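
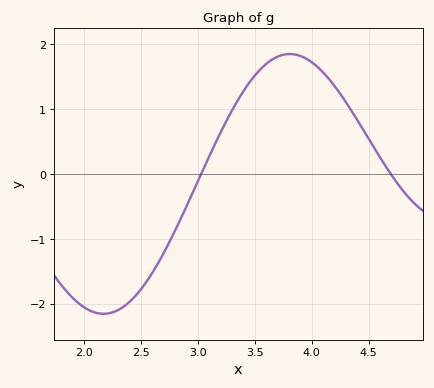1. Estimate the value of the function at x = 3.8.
1.9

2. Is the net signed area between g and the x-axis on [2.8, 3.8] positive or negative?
positive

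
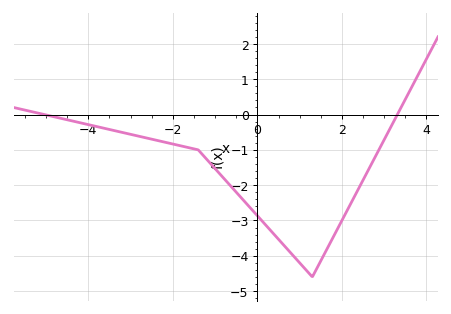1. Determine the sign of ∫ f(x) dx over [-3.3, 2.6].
negative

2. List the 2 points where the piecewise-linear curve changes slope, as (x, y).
(-1.4, -1); (1.3, -4.6)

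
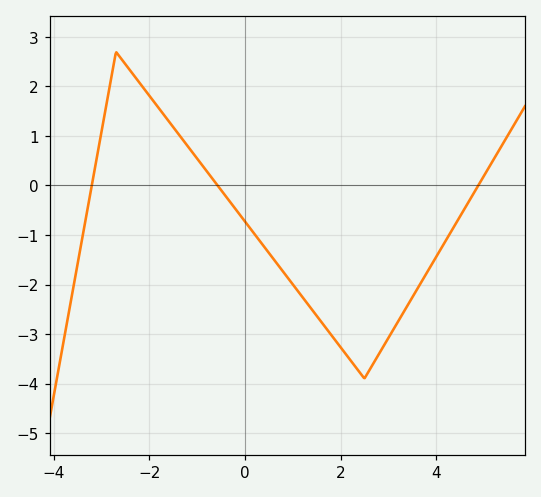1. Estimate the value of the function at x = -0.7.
0.2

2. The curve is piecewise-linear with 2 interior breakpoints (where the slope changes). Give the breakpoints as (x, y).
(-2.7, 2.7); (2.5, -3.9)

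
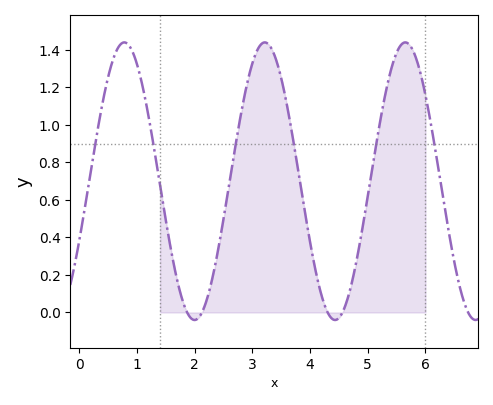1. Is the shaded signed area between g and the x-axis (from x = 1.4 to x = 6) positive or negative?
positive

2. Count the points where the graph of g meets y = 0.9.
6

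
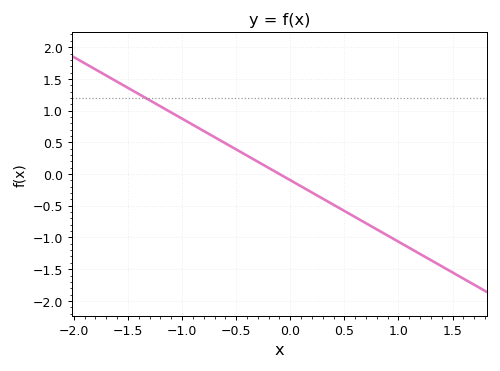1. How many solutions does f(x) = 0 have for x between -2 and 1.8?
1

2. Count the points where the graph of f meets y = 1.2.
1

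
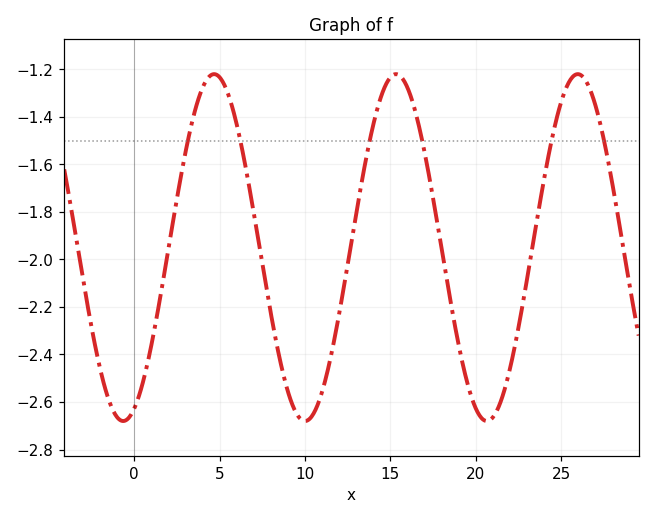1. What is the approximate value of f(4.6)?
-1.22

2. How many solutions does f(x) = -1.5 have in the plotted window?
6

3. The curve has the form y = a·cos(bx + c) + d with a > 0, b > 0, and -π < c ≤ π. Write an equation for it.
y = 0.73cos(0.59x - 2.76) - 1.95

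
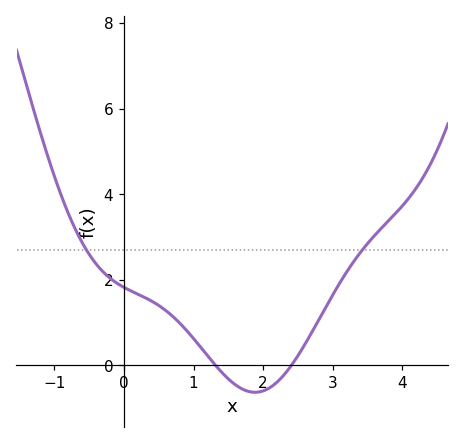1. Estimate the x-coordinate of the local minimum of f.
1.9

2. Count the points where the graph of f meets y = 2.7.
2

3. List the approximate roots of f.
1.3, 2.4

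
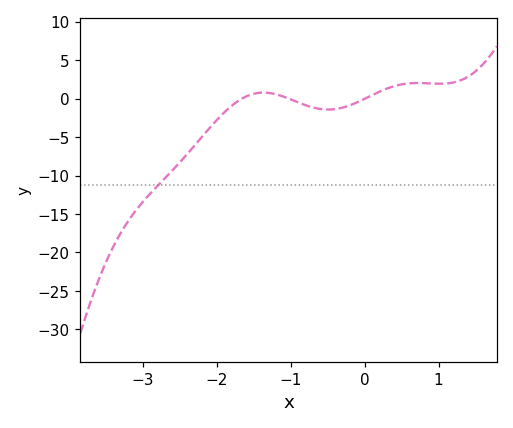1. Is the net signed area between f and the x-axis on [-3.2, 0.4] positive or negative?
negative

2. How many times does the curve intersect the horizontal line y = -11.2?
1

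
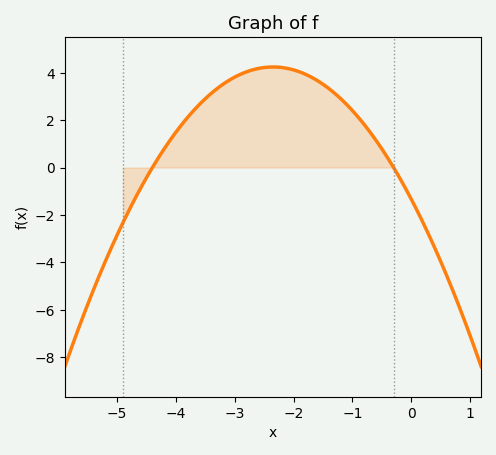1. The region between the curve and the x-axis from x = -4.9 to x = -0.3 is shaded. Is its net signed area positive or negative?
positive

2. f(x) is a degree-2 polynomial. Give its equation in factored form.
y = -1.01(x + 4.4)(x + 0.3)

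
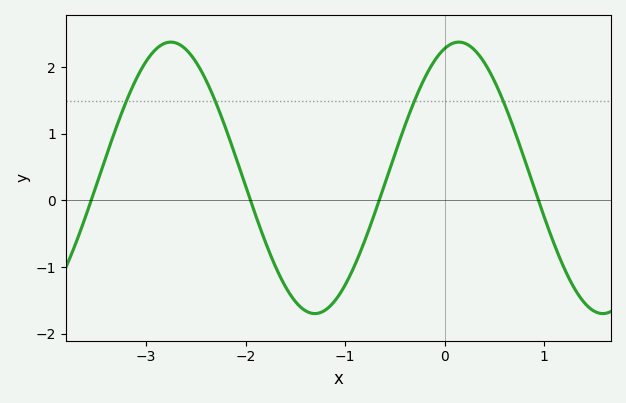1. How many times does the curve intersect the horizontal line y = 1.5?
4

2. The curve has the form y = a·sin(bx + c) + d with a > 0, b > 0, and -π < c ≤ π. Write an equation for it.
y = 2.04sin(2.2x + 1.3) + 0.34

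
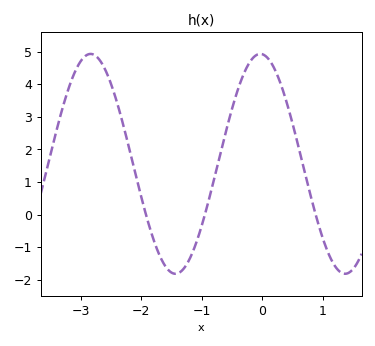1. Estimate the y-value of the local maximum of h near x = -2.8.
4.93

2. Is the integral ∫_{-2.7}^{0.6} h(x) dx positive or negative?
positive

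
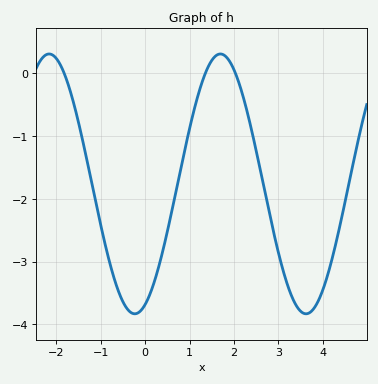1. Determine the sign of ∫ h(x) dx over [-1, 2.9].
negative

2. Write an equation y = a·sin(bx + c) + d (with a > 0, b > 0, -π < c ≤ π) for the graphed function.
y = 2.07sin(1.63x - 1.19) - 1.76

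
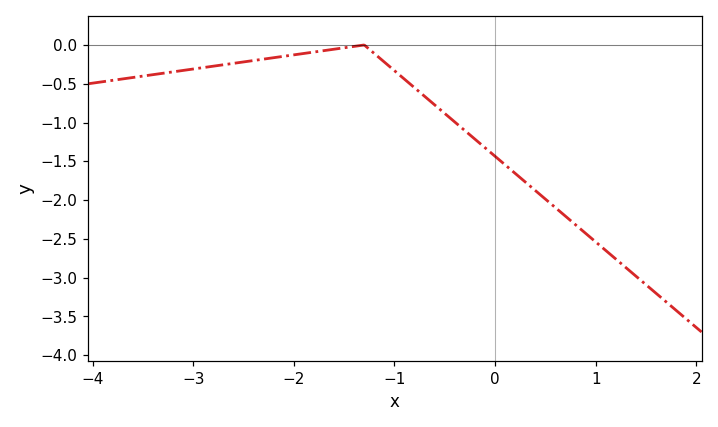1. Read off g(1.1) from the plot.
-2.65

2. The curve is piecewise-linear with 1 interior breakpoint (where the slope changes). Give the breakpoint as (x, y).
(-1.3, 0)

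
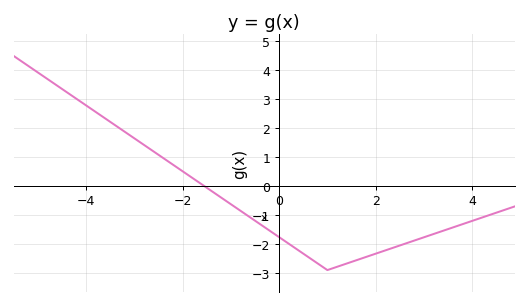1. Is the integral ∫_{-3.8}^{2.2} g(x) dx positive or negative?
negative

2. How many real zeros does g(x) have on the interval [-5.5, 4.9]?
1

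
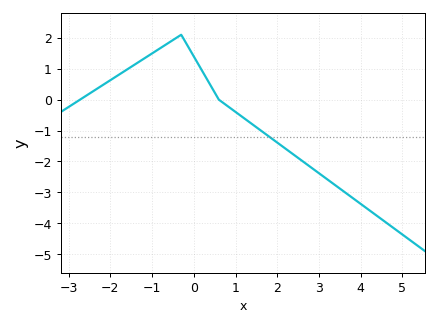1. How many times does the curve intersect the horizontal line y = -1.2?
1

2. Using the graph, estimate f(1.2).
-0.595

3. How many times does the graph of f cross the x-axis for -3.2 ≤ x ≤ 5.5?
2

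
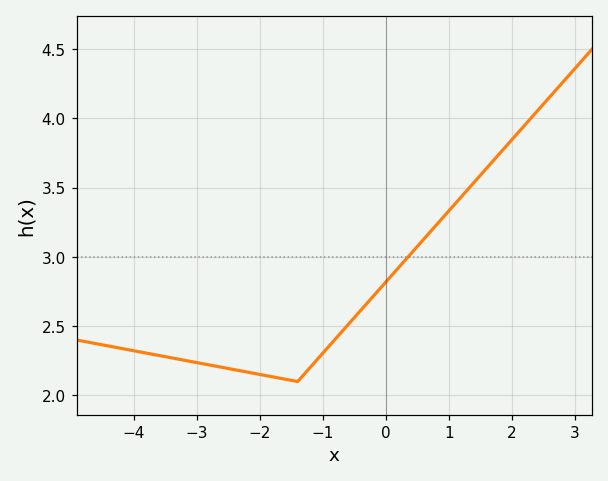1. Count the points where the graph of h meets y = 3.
1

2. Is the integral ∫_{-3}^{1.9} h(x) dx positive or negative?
positive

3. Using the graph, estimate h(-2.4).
2.19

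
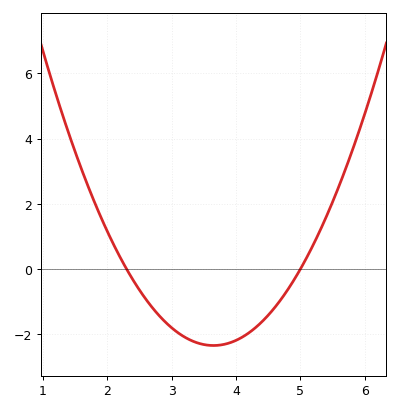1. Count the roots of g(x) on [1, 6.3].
2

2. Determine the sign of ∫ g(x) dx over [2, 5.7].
negative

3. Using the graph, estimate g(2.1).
0.8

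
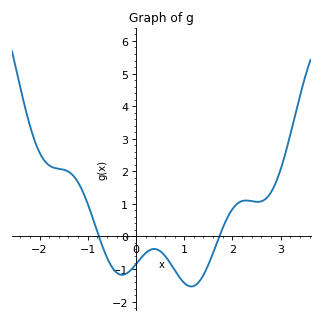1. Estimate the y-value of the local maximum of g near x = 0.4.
-0.384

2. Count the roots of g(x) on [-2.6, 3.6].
2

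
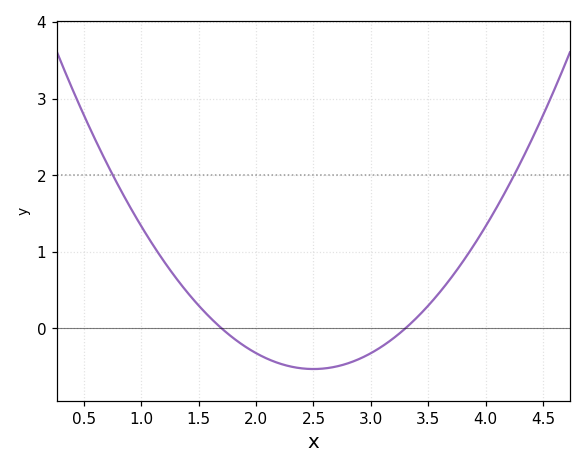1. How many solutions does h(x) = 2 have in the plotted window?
2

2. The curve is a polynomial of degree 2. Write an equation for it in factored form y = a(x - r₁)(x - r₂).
y = 0.83(x - 1.7)(x - 3.3)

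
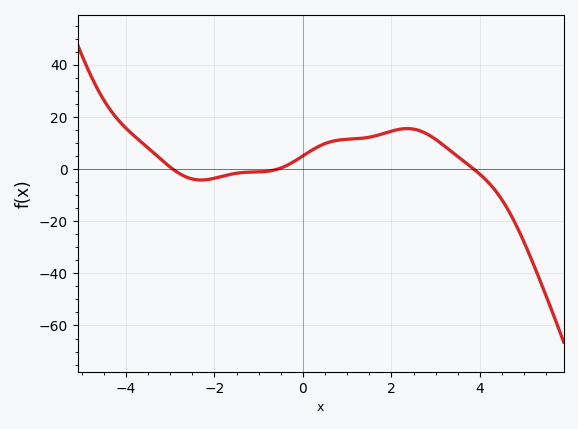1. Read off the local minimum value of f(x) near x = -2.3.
-4.19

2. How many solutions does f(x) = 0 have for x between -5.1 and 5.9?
3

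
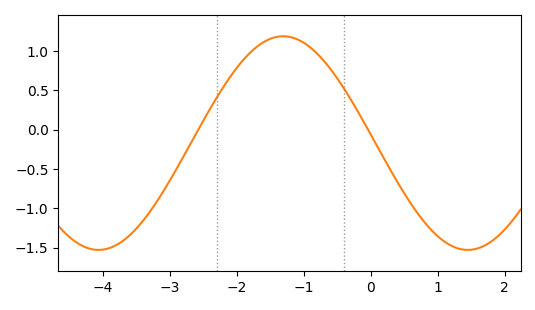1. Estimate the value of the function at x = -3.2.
-0.922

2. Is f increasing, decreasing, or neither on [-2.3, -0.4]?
neither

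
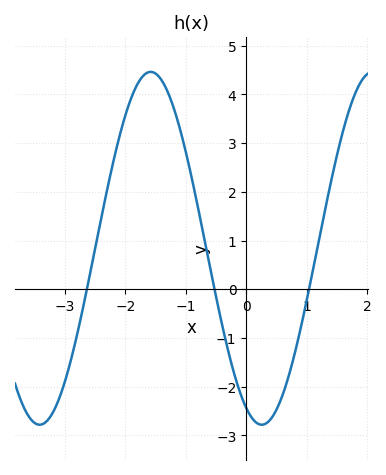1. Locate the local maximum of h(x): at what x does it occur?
-1.6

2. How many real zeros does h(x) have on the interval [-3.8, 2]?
3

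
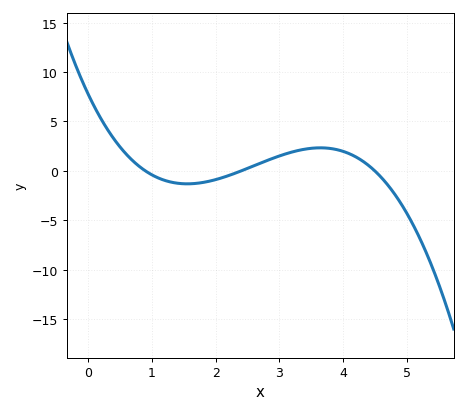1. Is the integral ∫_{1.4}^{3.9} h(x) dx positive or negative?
positive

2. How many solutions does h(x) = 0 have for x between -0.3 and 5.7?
3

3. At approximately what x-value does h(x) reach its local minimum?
1.6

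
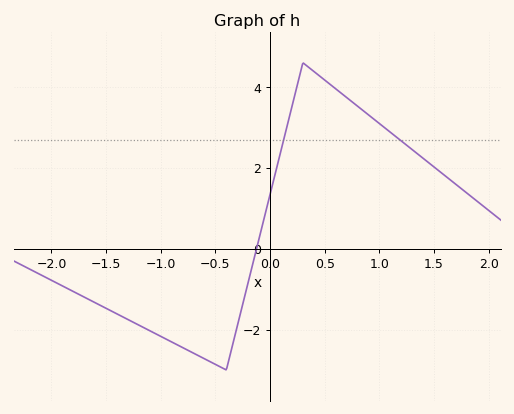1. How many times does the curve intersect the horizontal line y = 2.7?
2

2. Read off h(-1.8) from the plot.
-1.06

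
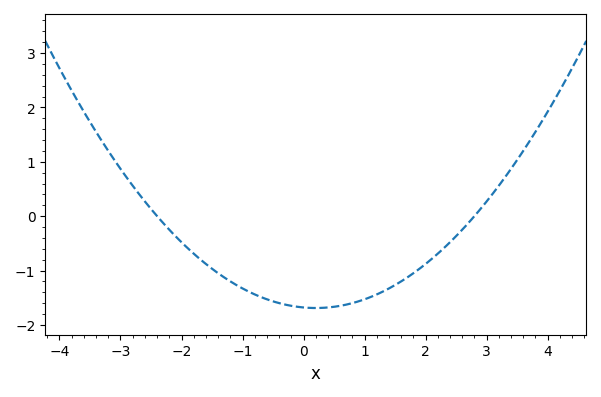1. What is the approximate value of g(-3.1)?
1.03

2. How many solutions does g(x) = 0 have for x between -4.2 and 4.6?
2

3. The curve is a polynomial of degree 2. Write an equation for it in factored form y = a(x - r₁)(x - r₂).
y = 0.25(x + 2.4)(x - 2.8)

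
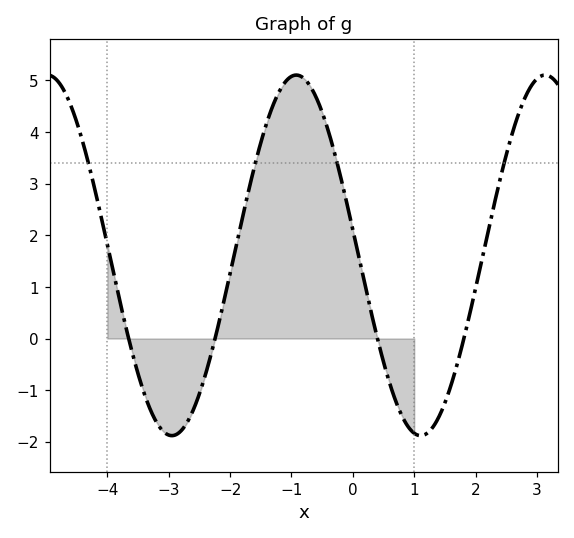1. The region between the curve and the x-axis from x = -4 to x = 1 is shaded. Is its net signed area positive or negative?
positive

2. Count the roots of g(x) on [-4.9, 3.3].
4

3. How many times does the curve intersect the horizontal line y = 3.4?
4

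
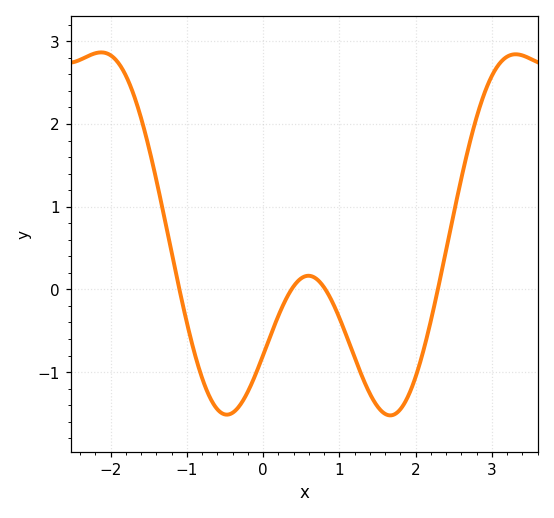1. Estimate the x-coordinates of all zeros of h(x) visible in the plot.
-1.1, 0.372, 0.817, 2.29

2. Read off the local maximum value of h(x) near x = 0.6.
0.165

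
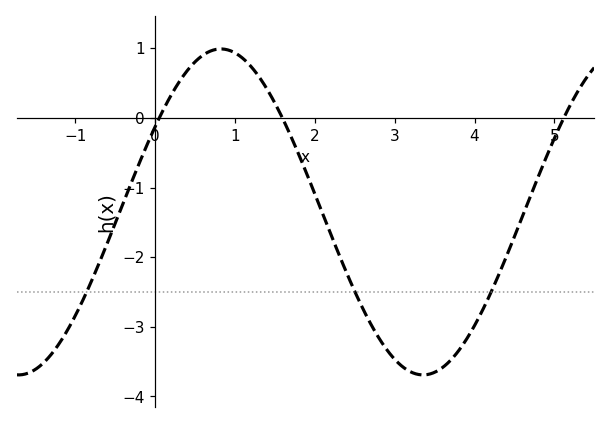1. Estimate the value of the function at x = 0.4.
0.7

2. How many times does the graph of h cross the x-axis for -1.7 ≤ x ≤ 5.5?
3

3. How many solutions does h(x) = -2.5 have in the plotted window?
3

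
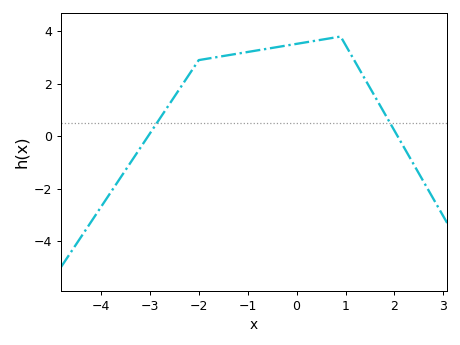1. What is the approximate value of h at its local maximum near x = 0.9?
3.8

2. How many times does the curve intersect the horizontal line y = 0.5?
2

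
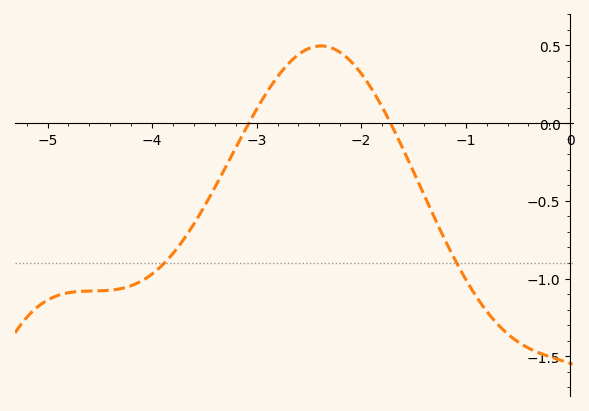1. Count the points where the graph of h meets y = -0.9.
2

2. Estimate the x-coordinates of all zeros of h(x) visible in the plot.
-3.1, -1.7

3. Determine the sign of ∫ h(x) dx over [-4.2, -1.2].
negative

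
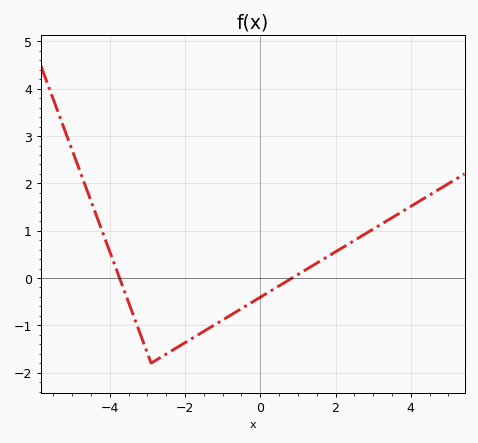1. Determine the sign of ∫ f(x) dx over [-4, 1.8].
negative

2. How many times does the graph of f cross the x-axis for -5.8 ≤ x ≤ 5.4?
2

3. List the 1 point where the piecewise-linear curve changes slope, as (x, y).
(-2.9, -1.8)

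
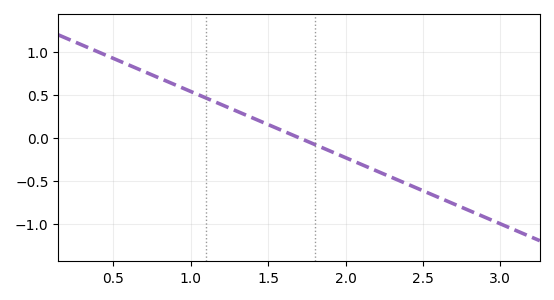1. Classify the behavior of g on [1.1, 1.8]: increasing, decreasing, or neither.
decreasing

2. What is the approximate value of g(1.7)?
0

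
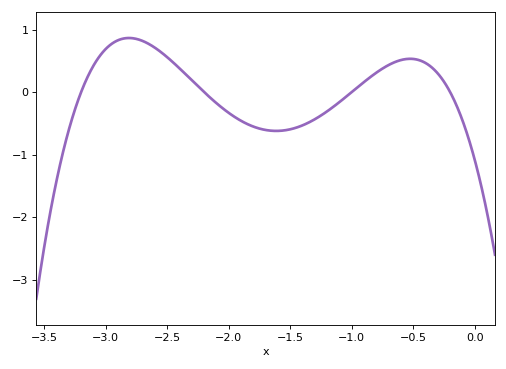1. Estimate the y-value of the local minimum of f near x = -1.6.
-0.6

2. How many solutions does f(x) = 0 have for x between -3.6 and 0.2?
4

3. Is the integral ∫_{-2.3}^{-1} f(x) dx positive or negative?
negative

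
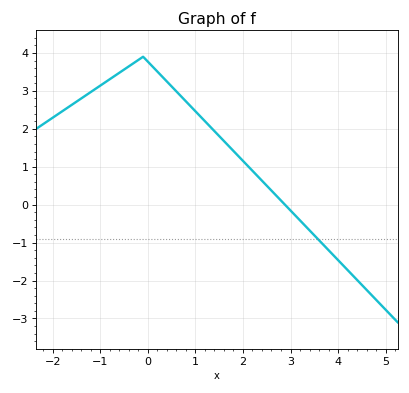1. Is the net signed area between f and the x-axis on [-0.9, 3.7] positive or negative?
positive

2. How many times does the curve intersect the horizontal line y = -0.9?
1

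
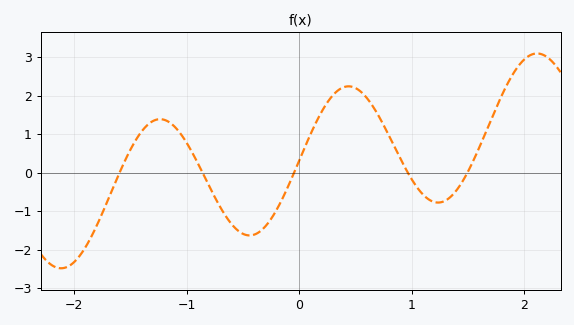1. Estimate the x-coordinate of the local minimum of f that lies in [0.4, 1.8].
1.24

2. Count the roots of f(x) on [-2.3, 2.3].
5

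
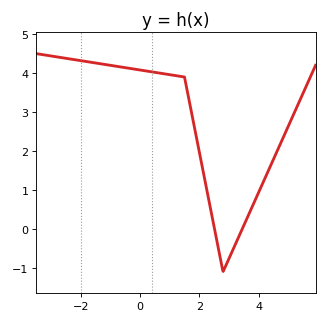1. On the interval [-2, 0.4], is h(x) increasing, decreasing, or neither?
decreasing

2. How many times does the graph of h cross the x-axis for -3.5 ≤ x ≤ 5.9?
2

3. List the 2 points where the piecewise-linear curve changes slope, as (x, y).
(1.5, 3.9); (2.8, -1.1)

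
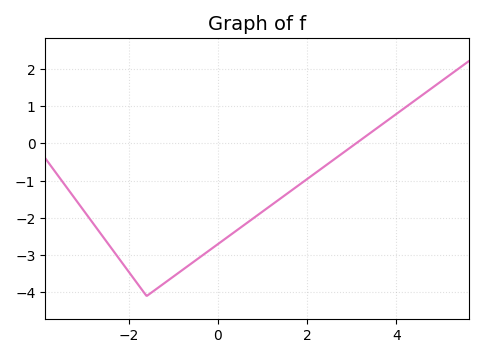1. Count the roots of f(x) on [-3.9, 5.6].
1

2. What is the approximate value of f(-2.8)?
-2.15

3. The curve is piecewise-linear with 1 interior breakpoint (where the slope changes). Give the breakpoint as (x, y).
(-1.6, -4.1)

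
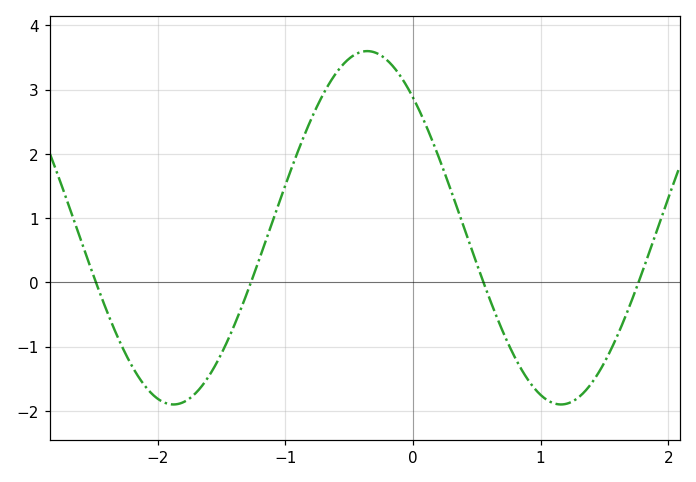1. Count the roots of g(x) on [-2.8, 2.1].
4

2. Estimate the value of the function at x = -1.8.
-1.9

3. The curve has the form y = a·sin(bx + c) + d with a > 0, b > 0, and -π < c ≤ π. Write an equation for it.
y = 2.75sin(2.1x + 2.3) + 0.85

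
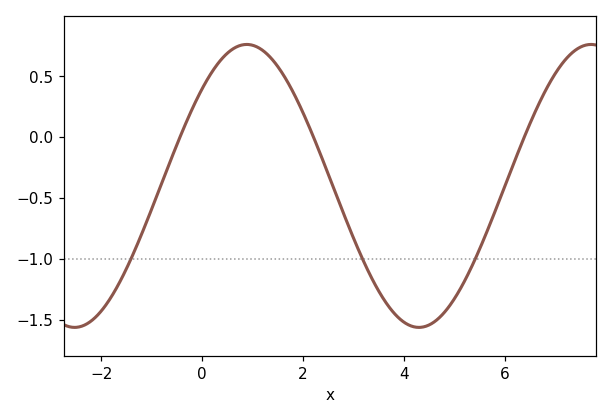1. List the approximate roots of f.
-0.4, 2.2, 6.4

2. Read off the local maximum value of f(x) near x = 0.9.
0.75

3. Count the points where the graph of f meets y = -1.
3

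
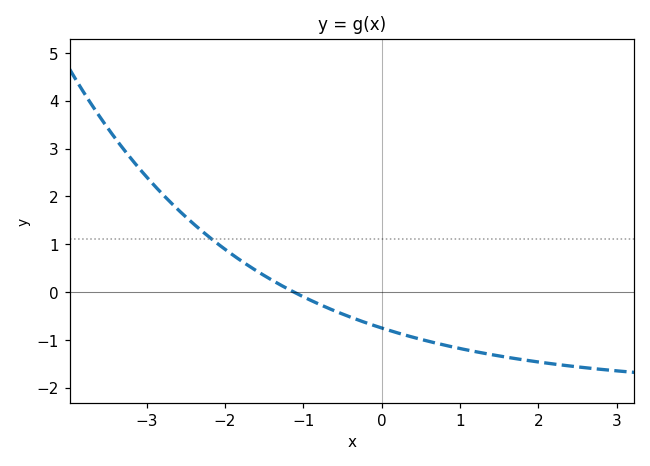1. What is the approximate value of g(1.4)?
-1.3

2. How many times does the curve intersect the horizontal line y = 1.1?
1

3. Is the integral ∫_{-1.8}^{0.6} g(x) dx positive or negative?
negative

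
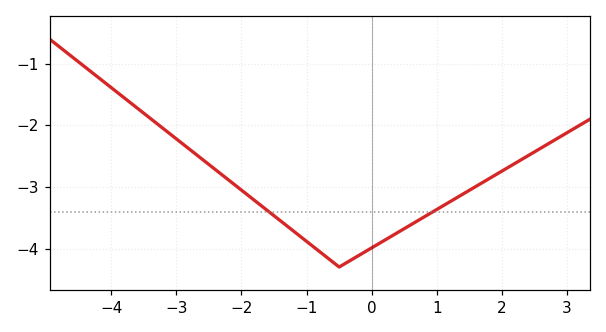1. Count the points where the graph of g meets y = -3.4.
2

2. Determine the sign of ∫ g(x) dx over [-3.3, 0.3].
negative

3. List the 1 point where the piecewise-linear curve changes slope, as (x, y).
(-0.5, -4.3)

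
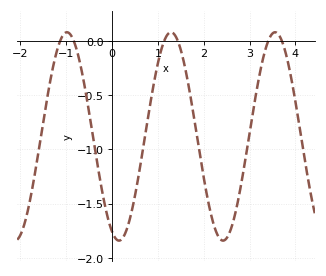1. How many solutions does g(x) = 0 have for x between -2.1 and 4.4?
6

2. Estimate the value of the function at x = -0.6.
-0.409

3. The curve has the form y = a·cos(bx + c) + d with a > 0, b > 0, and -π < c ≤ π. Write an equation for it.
y = 0.96cos(2.77x + 2.72) - 0.88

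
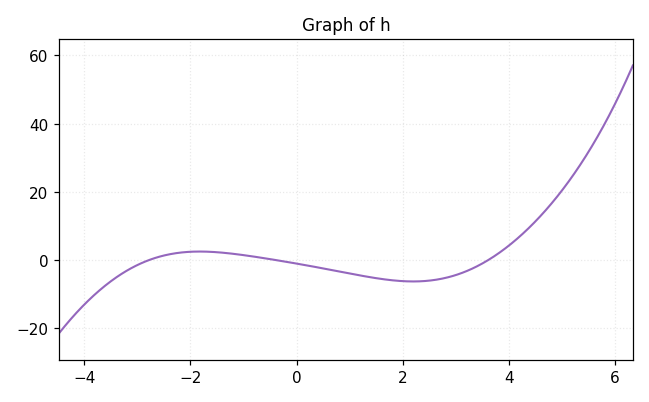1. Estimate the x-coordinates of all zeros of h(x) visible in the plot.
-2.8, -0.4, 3.6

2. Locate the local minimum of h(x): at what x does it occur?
2.2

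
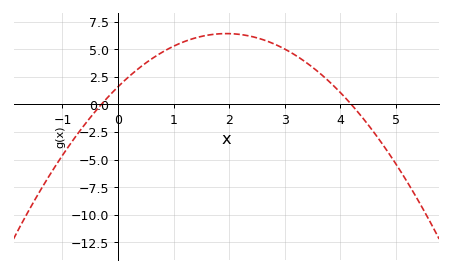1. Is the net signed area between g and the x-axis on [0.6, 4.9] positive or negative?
positive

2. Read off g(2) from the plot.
6.5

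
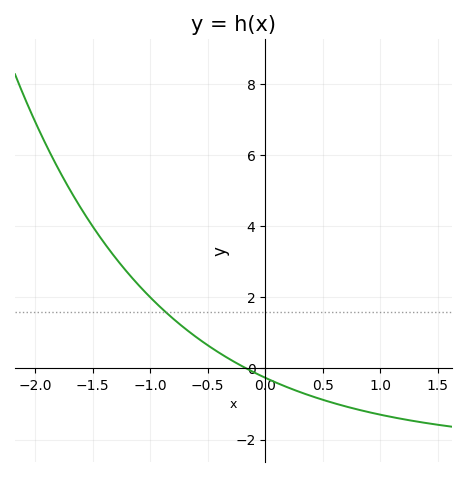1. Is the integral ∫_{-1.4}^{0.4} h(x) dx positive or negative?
positive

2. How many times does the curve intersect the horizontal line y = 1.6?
1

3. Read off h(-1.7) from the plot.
5.05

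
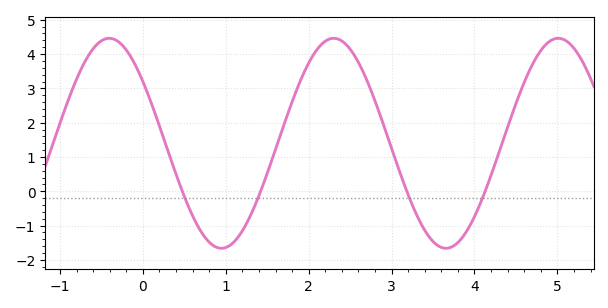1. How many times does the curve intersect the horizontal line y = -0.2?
4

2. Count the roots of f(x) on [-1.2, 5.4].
4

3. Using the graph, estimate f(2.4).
4.38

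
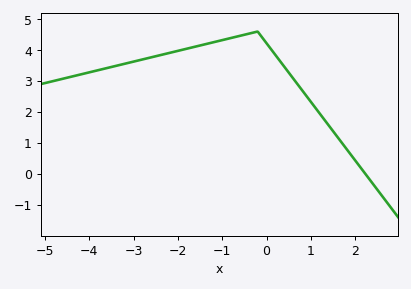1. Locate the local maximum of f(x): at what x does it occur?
-0.2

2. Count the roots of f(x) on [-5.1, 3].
1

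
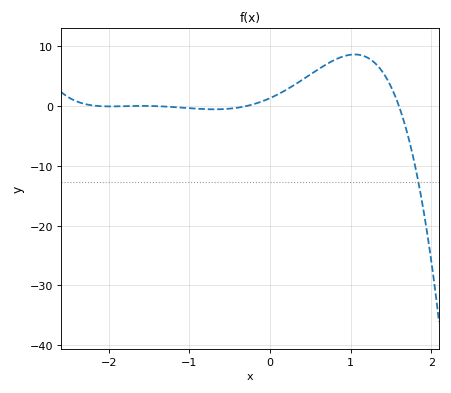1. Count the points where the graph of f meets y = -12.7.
1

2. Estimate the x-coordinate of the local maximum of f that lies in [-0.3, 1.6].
1.1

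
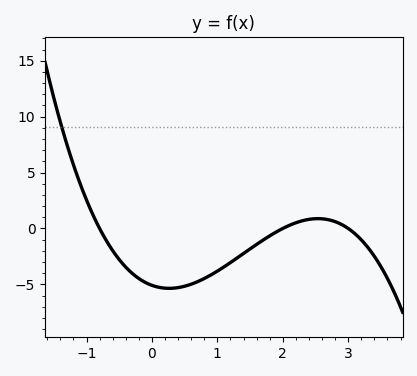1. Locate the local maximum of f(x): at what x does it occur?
2.54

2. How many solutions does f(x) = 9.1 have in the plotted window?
1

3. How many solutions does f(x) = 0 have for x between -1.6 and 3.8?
3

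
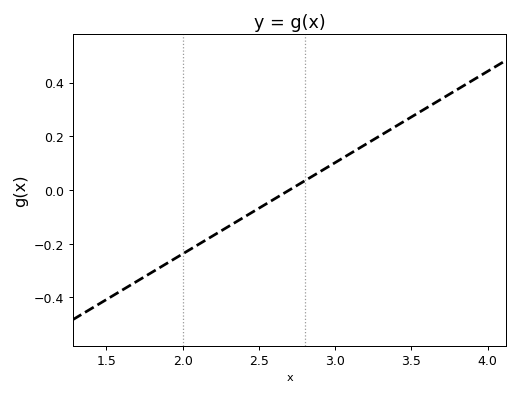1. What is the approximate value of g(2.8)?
0.034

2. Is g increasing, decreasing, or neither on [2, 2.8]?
increasing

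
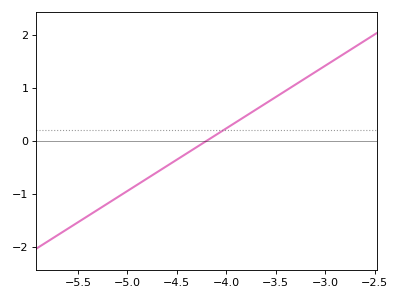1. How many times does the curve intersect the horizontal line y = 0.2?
1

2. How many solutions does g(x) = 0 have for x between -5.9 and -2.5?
1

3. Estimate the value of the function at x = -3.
1.4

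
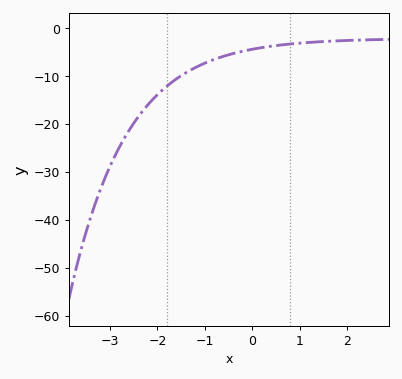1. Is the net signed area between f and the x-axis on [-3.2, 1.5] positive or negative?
negative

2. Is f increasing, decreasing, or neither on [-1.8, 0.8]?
increasing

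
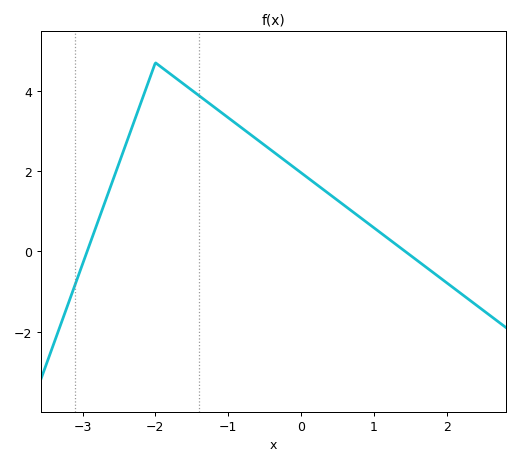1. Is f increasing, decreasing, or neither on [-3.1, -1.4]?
neither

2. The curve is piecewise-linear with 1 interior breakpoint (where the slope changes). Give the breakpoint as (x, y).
(-2, 4.7)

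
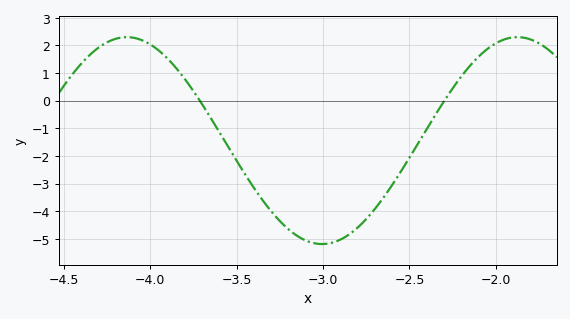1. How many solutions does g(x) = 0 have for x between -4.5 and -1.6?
2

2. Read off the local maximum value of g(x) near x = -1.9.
2.3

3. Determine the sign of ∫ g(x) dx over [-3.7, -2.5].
negative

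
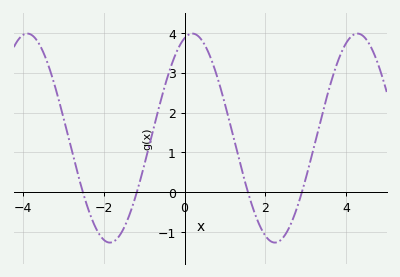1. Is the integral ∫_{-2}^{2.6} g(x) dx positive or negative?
positive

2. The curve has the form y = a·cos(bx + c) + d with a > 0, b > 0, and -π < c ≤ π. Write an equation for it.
y = 2.62cos(1.5x - 0.3) + 1.36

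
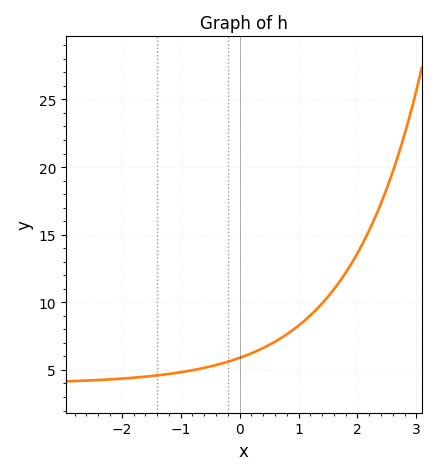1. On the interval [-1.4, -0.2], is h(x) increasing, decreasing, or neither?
increasing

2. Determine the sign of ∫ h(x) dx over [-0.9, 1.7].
positive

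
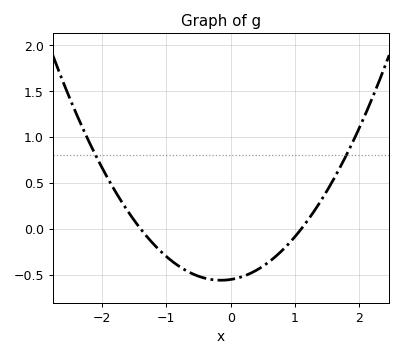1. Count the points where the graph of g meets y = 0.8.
2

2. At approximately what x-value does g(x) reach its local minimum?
-0.15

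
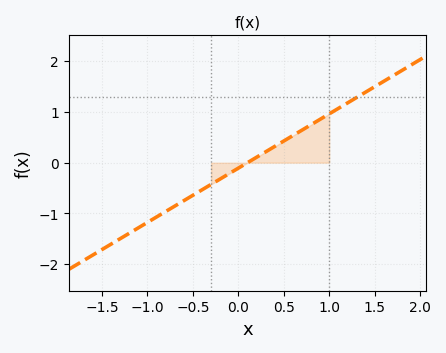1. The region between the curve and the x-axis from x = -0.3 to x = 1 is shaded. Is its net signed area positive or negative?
positive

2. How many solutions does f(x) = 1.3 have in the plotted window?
1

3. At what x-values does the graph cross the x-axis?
0.1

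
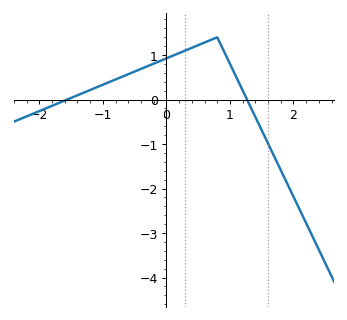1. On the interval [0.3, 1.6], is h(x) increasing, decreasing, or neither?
neither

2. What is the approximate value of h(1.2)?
0.2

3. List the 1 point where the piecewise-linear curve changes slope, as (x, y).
(0.8, 1.4)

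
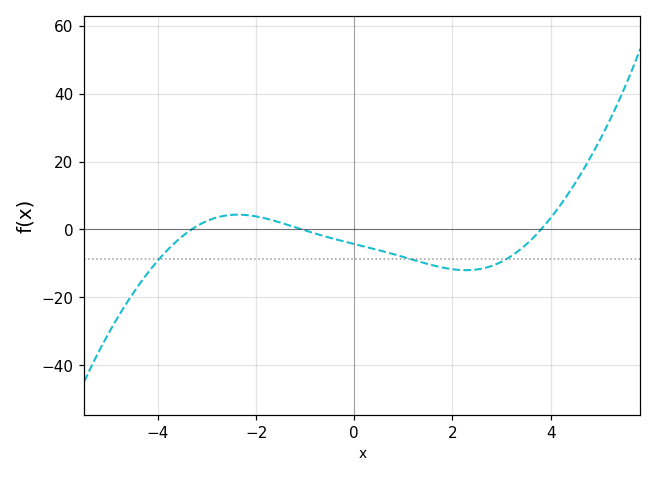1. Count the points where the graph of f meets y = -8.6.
3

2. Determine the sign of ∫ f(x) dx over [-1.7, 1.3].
negative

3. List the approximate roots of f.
-3.4, -1, 3.8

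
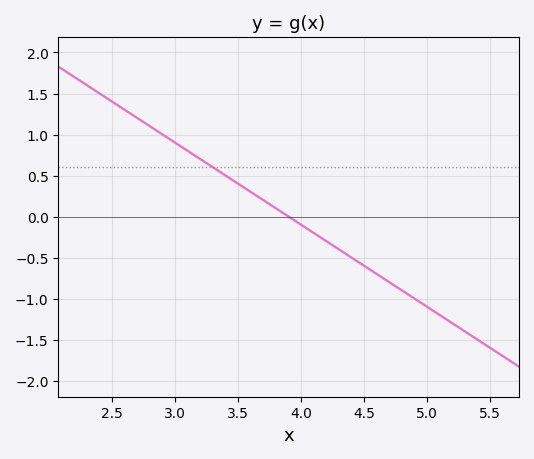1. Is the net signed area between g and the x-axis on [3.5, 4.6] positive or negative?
negative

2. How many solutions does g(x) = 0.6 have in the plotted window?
1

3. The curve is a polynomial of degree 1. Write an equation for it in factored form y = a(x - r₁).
y = -1(x - 3.9)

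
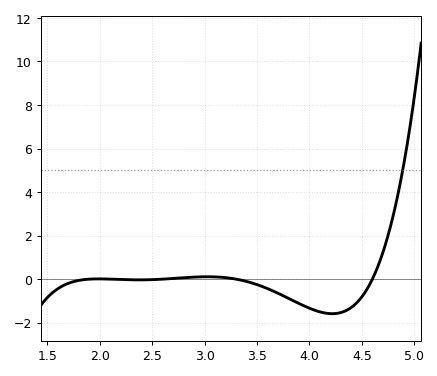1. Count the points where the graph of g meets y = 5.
1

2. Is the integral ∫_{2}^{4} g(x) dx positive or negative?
negative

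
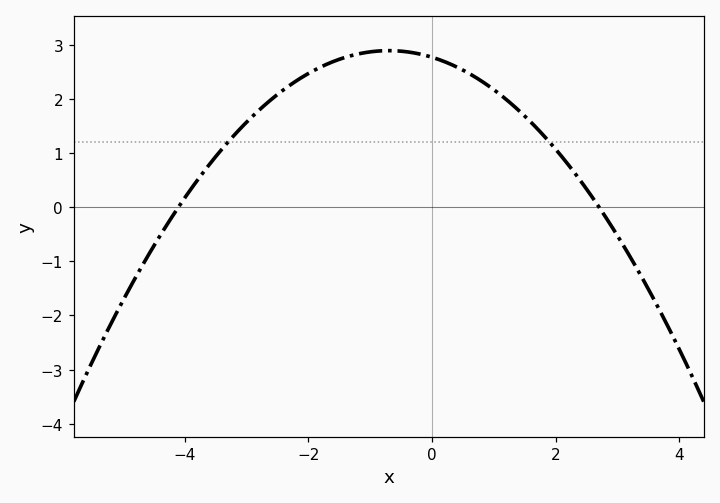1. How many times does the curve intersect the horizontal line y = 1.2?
2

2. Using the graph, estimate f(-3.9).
0.3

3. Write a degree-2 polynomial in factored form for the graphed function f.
y = -0.25(x + 4.1)(x - 2.7)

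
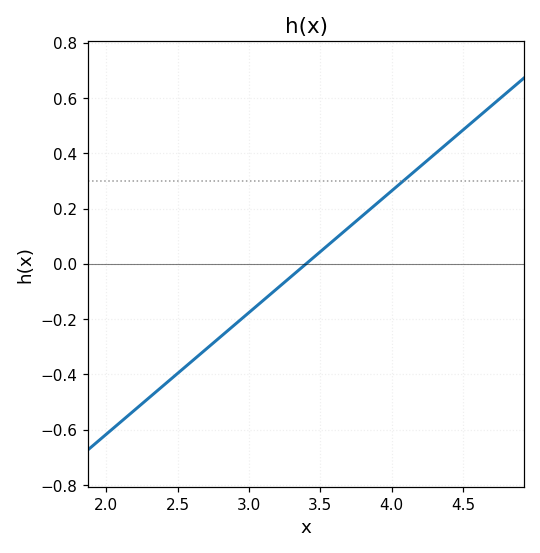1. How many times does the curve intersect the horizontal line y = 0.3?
1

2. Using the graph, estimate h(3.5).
0.04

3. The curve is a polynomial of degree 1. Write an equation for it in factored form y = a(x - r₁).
y = 0.44(x - 3.4)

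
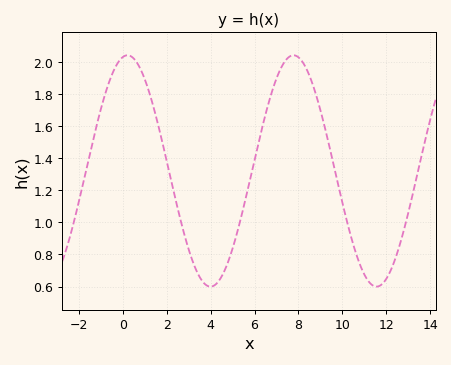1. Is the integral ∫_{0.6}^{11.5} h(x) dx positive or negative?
positive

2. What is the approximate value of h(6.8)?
1.82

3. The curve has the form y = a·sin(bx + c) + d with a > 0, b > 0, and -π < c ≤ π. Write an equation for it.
y = 0.72sin(0.83x + 1.4) + 1.32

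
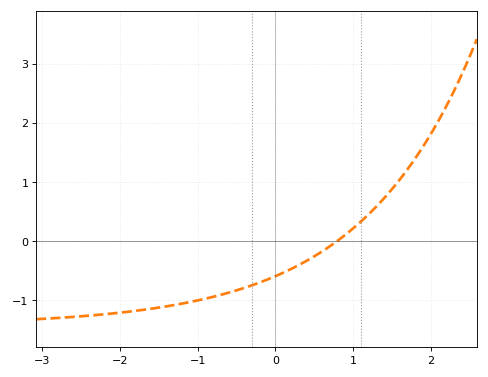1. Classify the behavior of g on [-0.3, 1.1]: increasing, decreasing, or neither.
increasing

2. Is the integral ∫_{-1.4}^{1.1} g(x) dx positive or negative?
negative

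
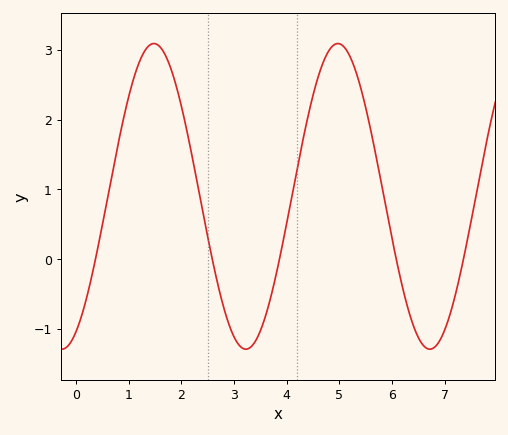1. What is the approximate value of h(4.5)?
2.4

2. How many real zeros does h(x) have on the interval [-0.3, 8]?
5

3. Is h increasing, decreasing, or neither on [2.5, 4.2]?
neither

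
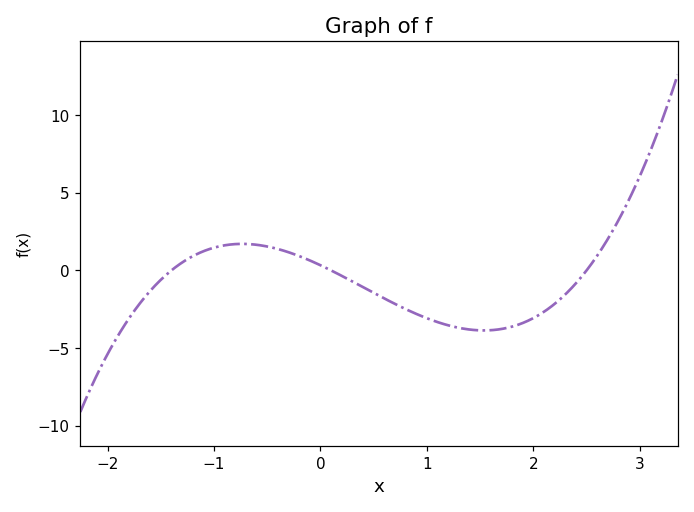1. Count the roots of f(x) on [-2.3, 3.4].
3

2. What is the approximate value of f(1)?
-3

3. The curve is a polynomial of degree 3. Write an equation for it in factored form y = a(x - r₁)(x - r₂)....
y = 0.95(x + 1.4)(x - 0.1)(x - 2.5)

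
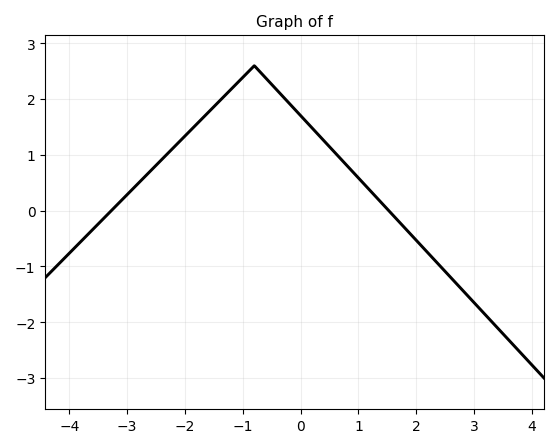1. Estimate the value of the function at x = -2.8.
0.5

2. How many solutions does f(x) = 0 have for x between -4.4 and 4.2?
2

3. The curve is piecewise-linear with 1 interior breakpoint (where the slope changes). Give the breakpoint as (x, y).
(-0.8, 2.6)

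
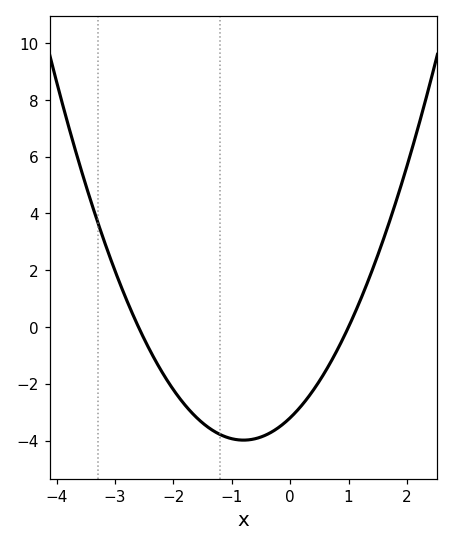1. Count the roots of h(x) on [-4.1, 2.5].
2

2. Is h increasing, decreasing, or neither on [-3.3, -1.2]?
decreasing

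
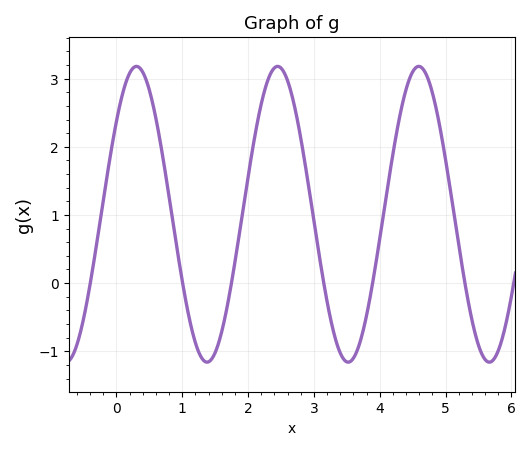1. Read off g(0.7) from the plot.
1.9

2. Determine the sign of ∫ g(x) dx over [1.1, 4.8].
positive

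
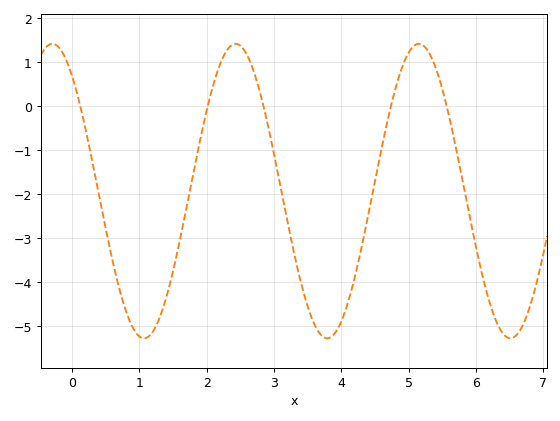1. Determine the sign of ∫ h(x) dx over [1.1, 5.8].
negative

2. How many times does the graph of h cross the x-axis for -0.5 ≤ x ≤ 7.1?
5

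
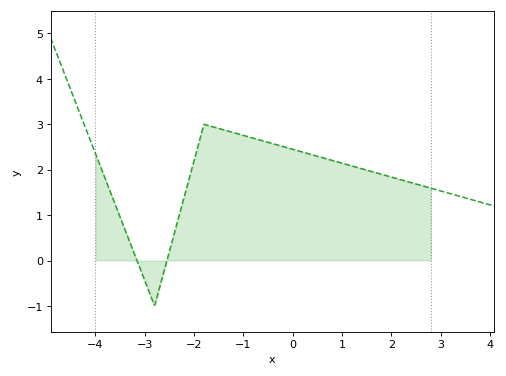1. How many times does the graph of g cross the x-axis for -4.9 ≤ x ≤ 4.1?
2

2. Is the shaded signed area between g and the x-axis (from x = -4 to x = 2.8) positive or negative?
positive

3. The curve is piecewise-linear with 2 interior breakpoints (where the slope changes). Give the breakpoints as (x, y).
(-2.8, -1); (-1.8, 3)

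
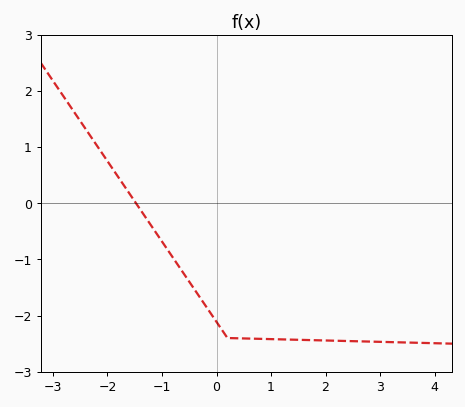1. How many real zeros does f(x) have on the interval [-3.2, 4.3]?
1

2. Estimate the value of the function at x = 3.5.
-2.5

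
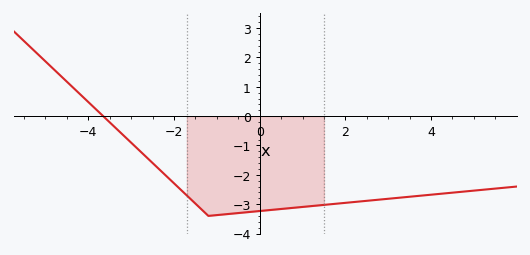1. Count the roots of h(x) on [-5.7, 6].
1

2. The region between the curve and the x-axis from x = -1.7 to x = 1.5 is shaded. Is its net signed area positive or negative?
negative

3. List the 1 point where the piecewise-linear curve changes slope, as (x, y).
(-1.2, -3.4)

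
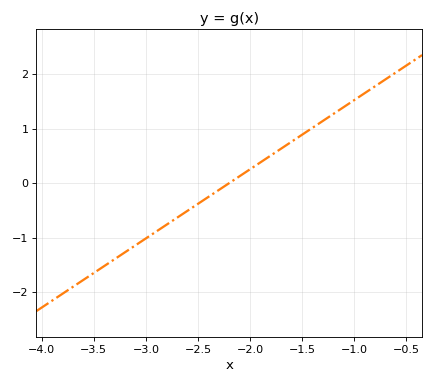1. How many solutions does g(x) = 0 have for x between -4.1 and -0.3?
1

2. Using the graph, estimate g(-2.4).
-0.254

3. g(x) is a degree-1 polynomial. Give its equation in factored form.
y = 1.27(x + 2.2)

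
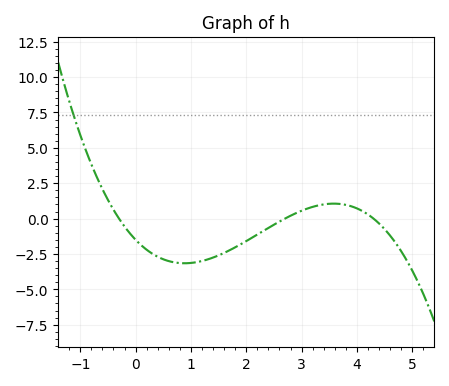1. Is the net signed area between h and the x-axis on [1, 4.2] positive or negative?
negative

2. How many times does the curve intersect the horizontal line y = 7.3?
1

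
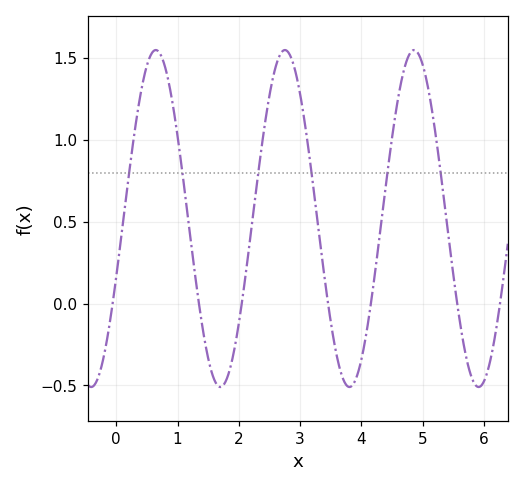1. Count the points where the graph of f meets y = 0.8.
6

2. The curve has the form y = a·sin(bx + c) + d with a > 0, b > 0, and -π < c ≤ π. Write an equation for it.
y = 1.03sin(3x - 0.35) + 0.52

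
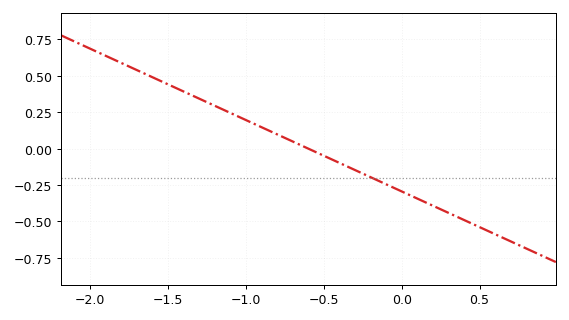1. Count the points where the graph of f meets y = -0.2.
1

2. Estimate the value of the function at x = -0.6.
0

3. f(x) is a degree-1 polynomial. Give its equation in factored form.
y = -0.49(x + 0.6)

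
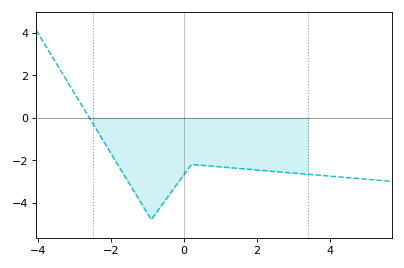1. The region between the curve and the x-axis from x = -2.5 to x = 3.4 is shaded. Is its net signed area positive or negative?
negative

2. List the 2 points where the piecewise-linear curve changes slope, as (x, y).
(-0.9, -4.8); (0.2, -2.2)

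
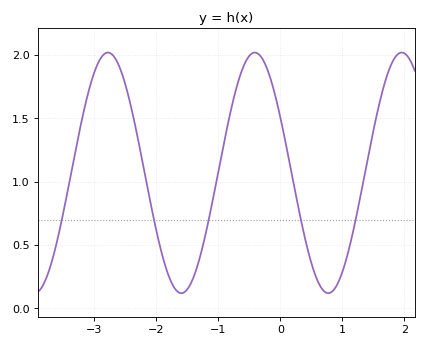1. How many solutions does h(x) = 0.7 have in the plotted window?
5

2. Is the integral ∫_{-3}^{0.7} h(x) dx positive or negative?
positive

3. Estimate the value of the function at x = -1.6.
0.1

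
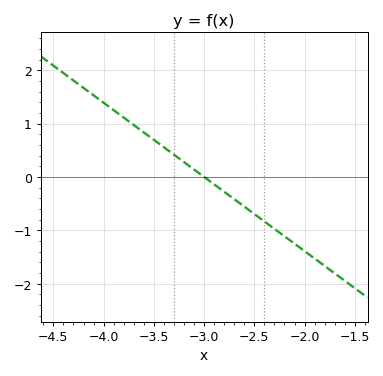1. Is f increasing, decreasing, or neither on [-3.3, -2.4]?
decreasing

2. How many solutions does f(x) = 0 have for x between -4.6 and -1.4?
1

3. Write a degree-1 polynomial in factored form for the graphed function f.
y = -1.39(x + 3)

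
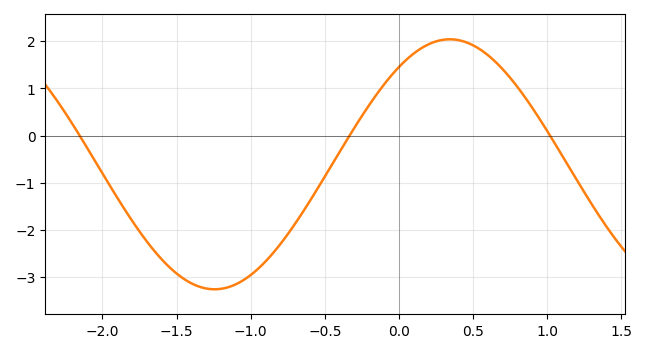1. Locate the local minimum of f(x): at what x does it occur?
-1.24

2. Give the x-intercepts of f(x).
-2.15, -0.333, 1.02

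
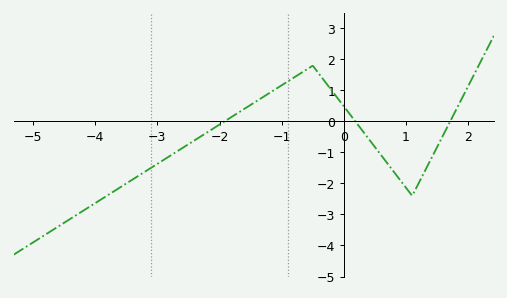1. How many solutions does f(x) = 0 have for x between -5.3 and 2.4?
3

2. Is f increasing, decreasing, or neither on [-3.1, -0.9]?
increasing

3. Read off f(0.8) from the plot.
-1.61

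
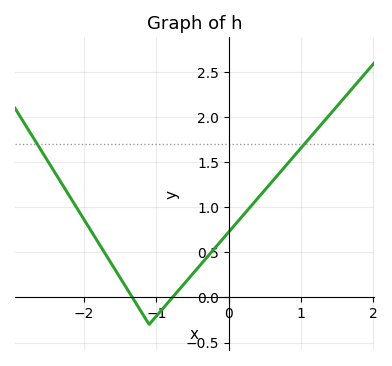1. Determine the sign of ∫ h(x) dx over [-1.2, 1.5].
positive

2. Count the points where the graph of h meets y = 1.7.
2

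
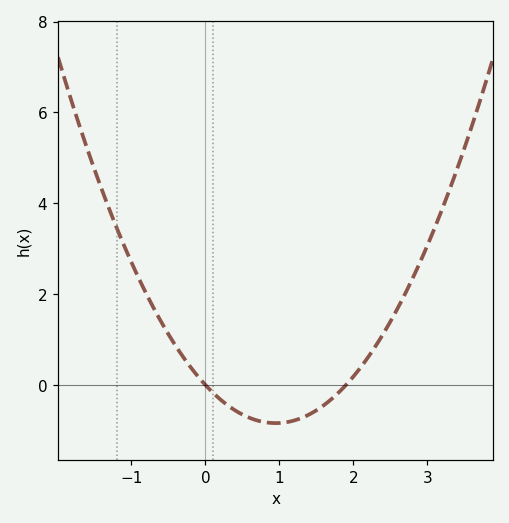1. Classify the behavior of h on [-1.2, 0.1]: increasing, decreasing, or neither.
decreasing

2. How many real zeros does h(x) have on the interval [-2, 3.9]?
2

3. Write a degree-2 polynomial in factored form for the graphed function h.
y = 0.93(x - 0)(x - 1.9)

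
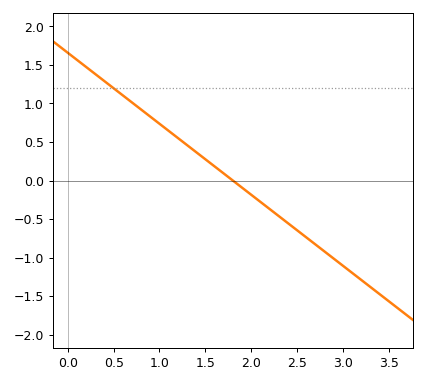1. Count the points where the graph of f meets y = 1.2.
1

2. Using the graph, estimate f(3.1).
-1.2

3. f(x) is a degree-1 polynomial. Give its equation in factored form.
y = -0.92(x - 1.8)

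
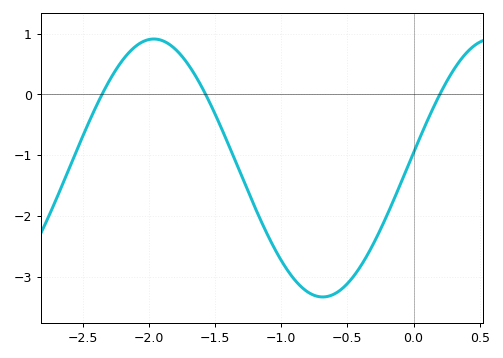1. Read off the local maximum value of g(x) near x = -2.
0.91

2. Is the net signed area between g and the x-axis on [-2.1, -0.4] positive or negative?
negative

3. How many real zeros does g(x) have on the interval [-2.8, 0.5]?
3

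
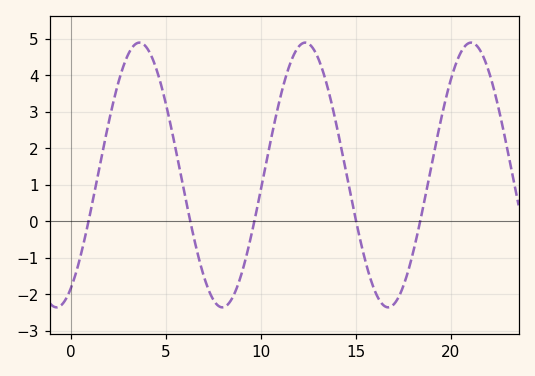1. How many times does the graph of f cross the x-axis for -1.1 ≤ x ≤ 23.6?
5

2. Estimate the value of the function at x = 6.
0.736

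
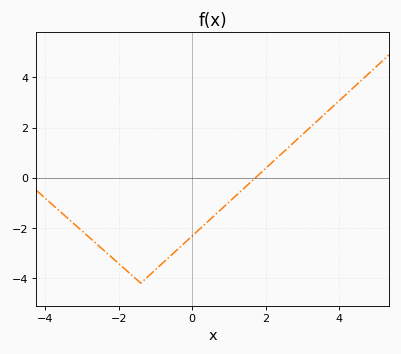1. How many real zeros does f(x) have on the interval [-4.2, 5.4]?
1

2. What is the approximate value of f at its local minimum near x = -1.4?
-4.2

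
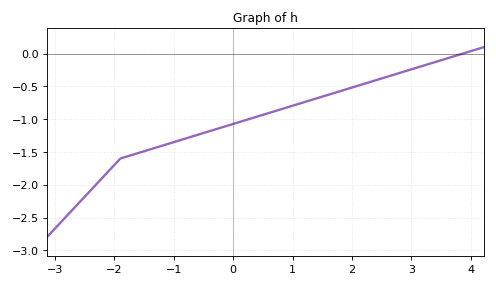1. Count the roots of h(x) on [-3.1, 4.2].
1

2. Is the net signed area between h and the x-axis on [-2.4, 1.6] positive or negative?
negative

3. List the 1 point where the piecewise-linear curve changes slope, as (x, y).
(-1.9, -1.6)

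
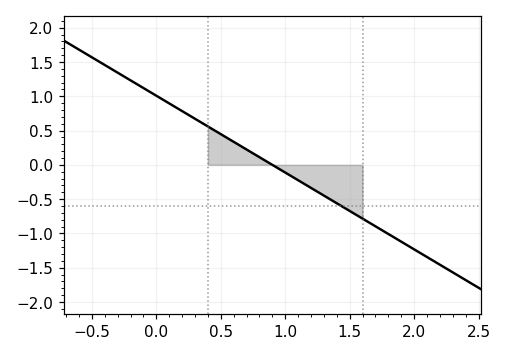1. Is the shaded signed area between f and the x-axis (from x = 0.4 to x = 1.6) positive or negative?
negative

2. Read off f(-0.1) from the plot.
1.1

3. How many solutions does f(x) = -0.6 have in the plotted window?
1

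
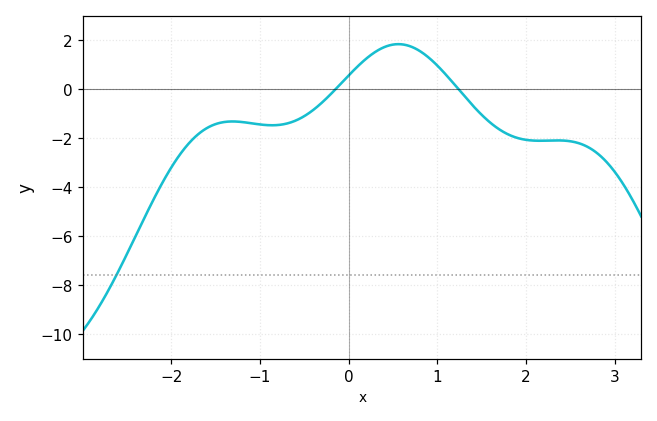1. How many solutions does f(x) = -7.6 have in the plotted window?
1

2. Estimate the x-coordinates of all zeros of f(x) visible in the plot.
-0.147, 1.24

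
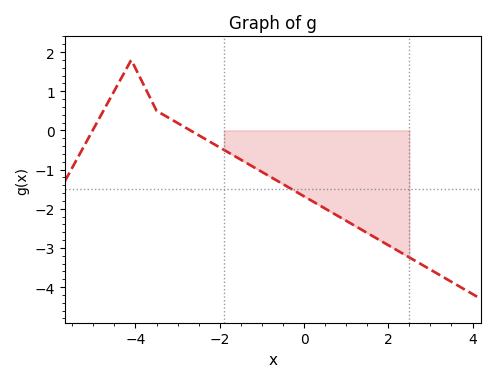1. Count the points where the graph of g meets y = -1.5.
1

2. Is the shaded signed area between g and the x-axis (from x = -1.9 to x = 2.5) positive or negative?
negative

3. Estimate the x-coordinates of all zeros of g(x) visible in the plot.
-5, -2.6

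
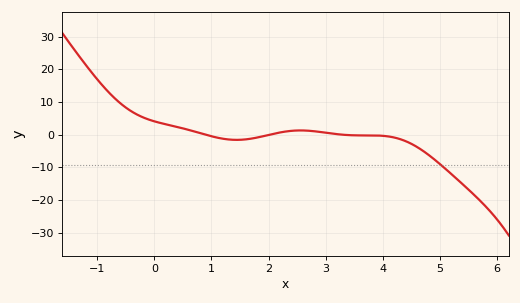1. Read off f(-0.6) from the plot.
9.68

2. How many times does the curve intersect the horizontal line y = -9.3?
1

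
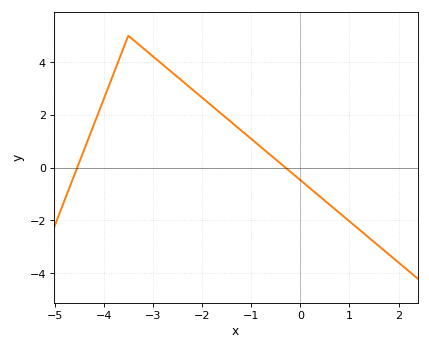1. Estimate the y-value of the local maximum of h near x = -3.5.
5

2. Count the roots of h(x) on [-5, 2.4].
2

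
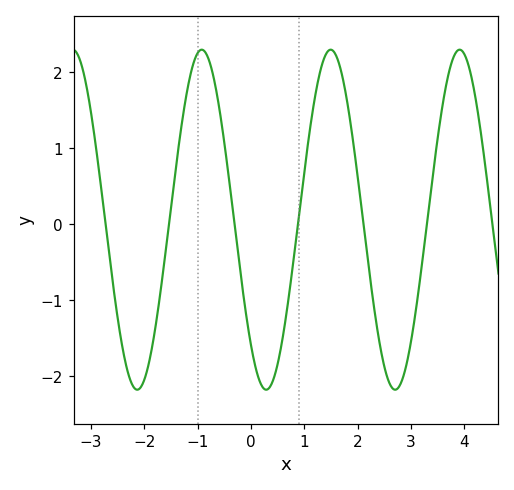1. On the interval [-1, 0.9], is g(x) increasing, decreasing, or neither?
neither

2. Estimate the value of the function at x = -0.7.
1.9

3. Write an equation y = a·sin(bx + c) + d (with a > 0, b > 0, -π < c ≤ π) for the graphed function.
y = 2.24sin(2.6x - 2.3) + 0.06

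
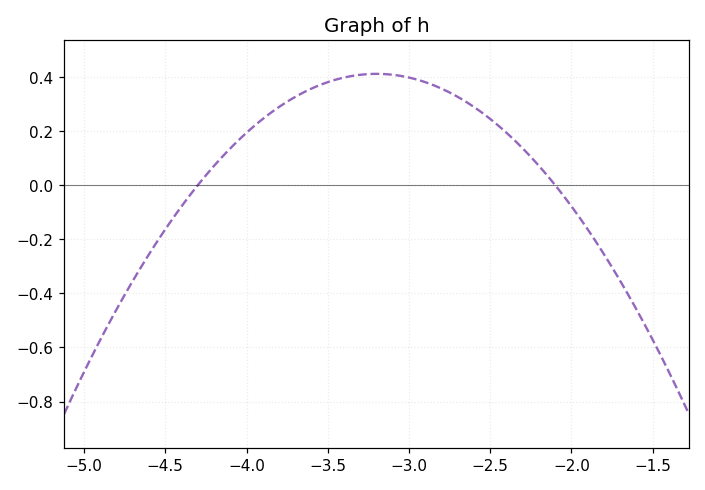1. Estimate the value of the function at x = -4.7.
-0.36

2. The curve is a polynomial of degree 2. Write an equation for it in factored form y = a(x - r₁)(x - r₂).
y = -0.34(x + 4.3)(x + 2.1)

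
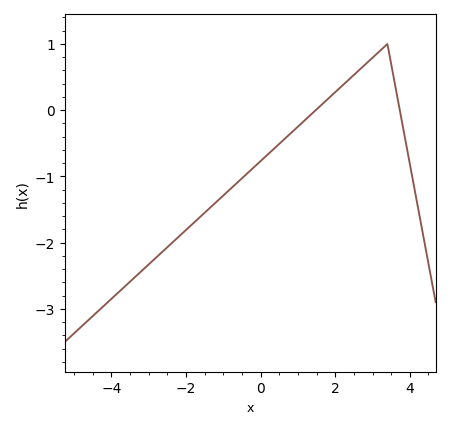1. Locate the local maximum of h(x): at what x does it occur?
3.4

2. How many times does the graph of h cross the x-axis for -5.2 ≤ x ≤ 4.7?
2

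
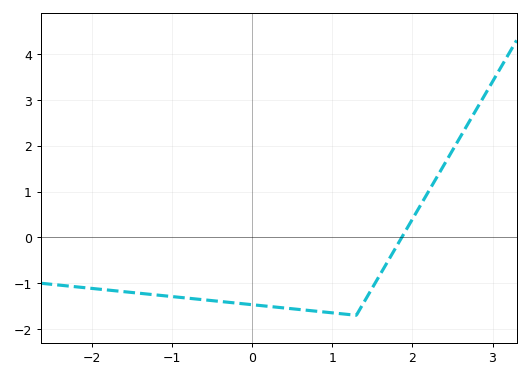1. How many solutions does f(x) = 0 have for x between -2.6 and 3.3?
1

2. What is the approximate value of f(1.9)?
0.1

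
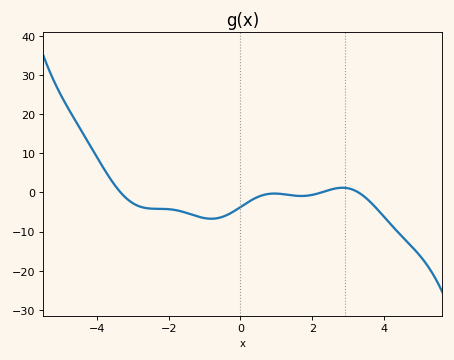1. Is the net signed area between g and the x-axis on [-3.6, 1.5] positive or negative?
negative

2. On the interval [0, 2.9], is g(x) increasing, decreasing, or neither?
neither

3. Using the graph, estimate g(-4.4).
15.3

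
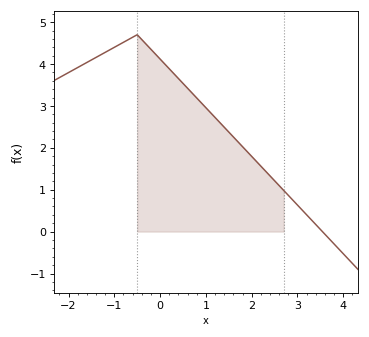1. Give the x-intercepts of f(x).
3.5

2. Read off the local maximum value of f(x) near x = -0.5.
4.7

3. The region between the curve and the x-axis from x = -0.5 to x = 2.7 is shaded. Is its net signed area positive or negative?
positive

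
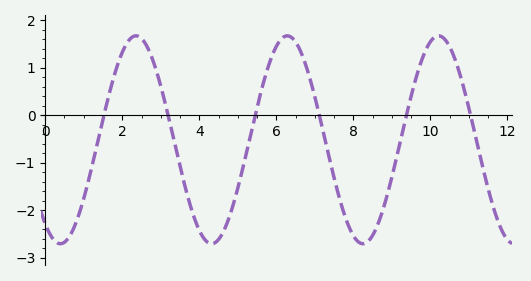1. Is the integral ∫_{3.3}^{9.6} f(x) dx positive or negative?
negative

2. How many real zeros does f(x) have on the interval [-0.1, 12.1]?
6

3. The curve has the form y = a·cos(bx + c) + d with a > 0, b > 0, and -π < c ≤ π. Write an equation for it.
y = 2.19cos(1.6x + 2.5) - 0.52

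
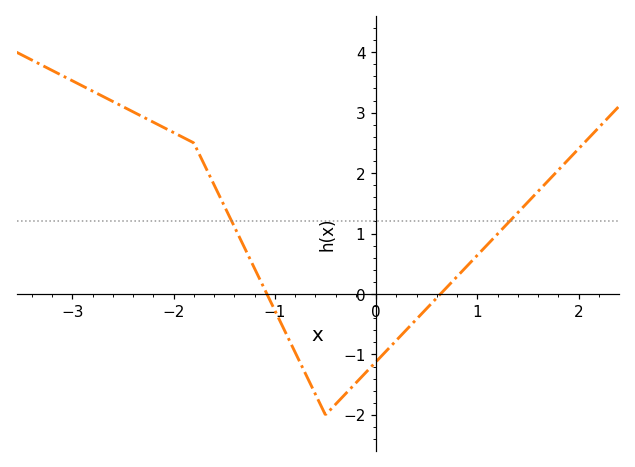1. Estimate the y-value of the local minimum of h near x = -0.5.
-2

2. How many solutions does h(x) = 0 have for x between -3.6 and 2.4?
2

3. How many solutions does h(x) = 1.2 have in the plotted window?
2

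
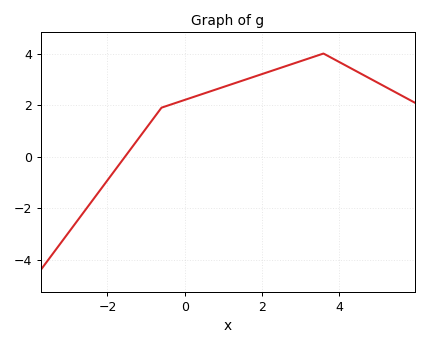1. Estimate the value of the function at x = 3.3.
3.8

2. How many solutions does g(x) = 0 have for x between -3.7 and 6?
1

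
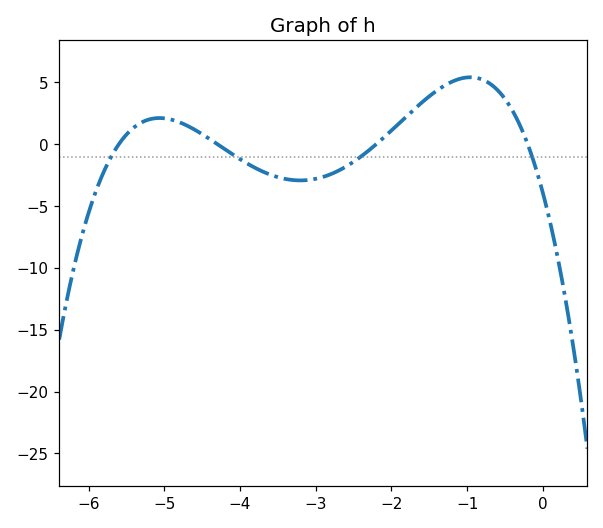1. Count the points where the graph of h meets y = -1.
4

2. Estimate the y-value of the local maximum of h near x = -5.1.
2.11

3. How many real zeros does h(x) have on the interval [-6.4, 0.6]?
4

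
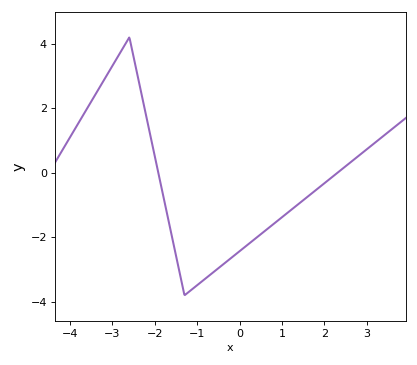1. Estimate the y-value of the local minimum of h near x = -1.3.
-3.8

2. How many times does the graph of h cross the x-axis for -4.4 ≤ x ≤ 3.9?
2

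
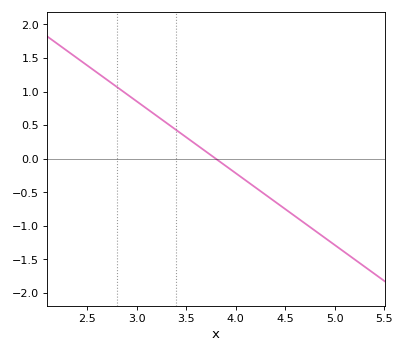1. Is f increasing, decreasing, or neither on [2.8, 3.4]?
decreasing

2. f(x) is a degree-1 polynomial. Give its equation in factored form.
y = -1.07(x - 3.8)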